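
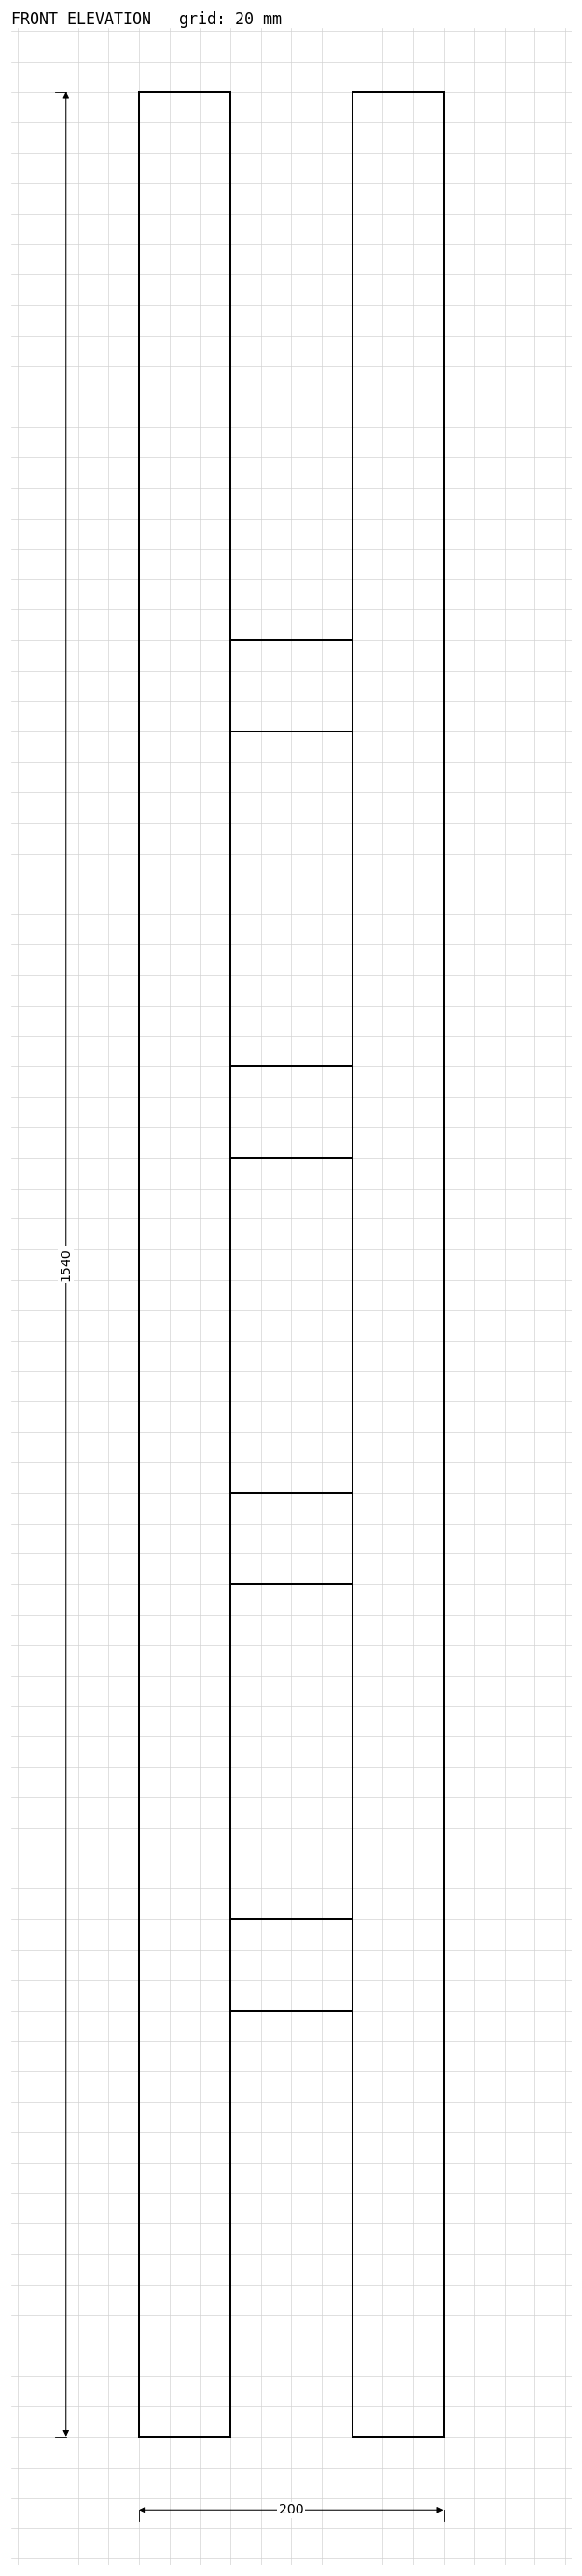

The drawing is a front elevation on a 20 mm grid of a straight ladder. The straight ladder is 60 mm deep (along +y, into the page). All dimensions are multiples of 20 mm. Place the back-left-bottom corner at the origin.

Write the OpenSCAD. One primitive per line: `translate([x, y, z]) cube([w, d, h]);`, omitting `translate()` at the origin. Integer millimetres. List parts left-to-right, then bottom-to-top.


cube([60, 60, 1540]);
translate([60, 0, 280]) cube([80, 60, 60]);
translate([60, 0, 560]) cube([80, 60, 60]);
translate([60, 0, 840]) cube([80, 60, 60]);
translate([60, 0, 1120]) cube([80, 60, 60]);
translate([140, 0, 0]) cube([60, 60, 1540]);


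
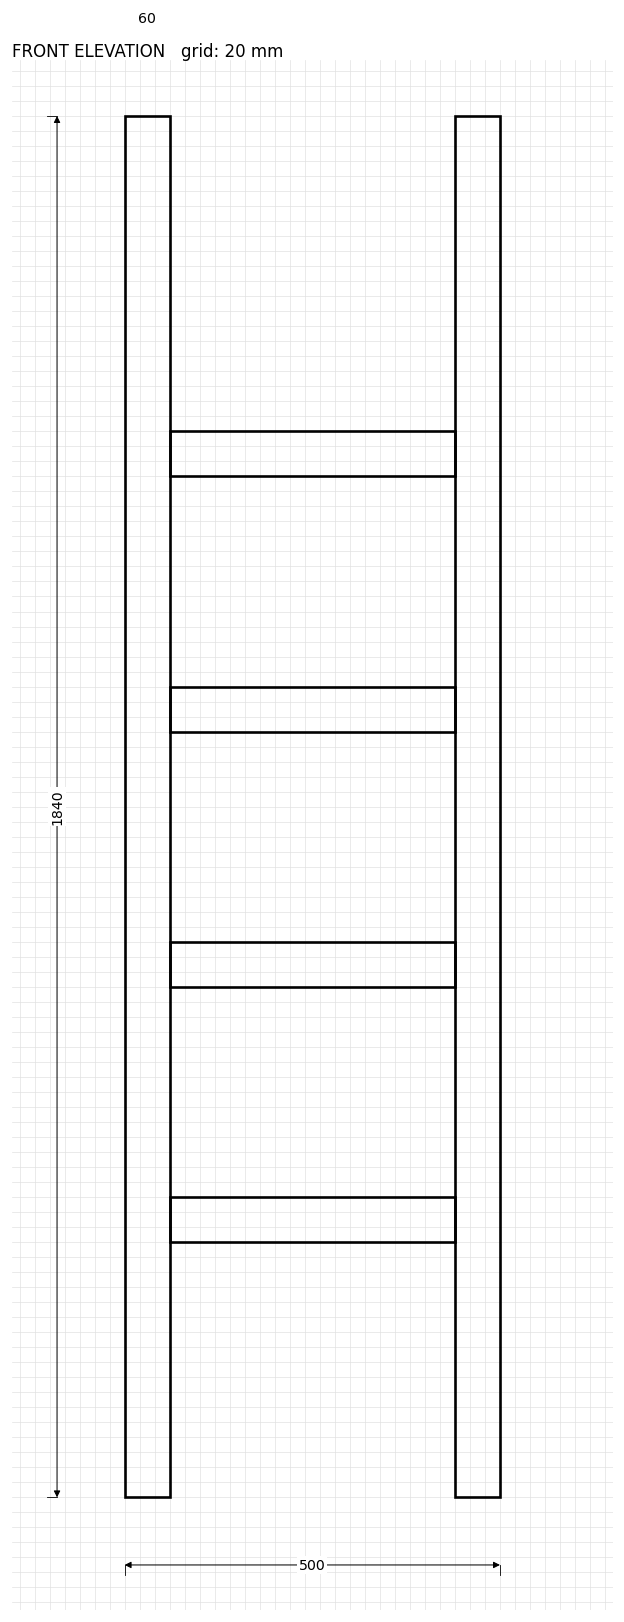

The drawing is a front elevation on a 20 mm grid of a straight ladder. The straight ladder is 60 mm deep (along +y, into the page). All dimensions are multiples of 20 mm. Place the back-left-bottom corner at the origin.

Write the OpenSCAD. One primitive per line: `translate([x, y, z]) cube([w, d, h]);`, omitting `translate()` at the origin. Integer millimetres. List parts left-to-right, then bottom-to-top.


cube([60, 60, 1840]);
translate([60, 0, 340]) cube([380, 60, 60]);
translate([60, 0, 680]) cube([380, 60, 60]);
translate([60, 0, 1020]) cube([380, 60, 60]);
translate([60, 0, 1360]) cube([380, 60, 60]);
translate([440, 0, 0]) cube([60, 60, 1840]);


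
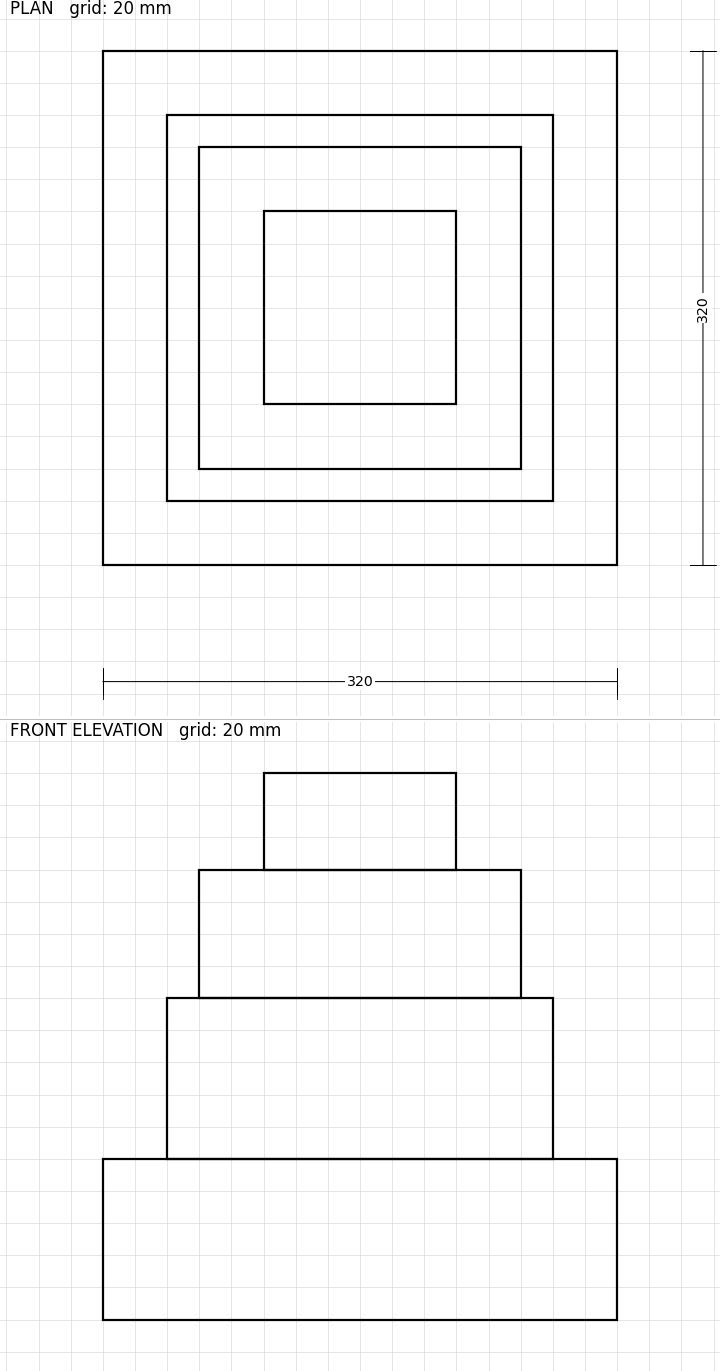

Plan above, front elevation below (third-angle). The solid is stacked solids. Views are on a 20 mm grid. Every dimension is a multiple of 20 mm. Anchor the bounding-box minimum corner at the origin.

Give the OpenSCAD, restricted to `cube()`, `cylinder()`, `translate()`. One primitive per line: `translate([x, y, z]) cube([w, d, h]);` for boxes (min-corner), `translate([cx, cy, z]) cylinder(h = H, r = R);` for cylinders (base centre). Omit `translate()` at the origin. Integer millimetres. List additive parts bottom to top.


cube([320, 320, 100]);
translate([40, 40, 100]) cube([240, 240, 100]);
translate([60, 60, 200]) cube([200, 200, 80]);
translate([100, 100, 280]) cube([120, 120, 60]);


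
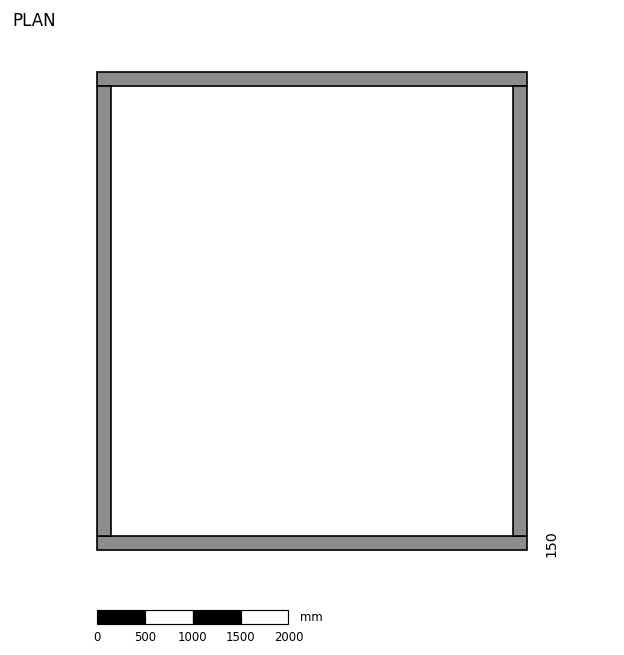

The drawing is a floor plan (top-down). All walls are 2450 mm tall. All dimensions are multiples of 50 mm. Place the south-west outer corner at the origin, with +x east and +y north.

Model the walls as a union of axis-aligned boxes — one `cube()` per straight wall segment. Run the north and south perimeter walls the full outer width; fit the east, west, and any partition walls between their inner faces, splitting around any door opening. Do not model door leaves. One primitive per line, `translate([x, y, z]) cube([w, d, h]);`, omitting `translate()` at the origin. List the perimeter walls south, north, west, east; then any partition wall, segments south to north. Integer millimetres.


cube([4500, 150, 2450]);
translate([0, 4850, 0]) cube([4500, 150, 2450]);
translate([0, 150, 0]) cube([150, 4700, 2450]);
translate([4350, 150, 0]) cube([150, 4700, 2450]);


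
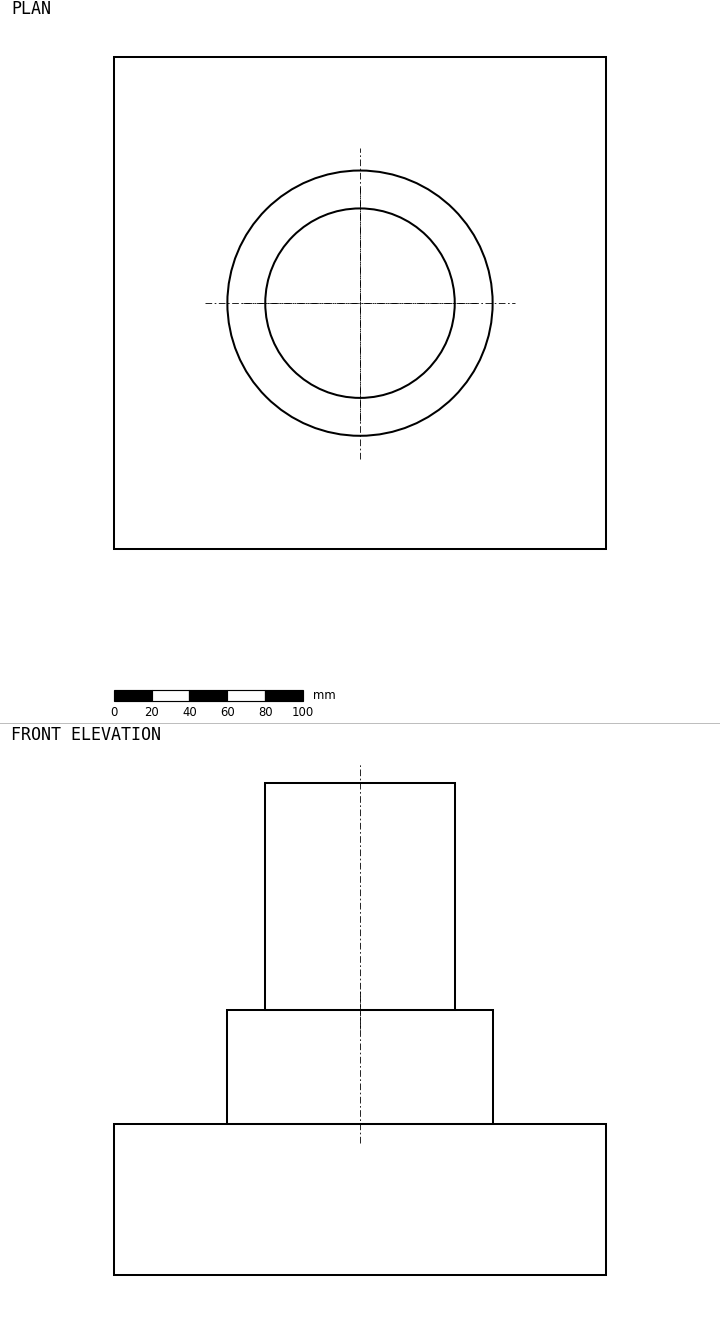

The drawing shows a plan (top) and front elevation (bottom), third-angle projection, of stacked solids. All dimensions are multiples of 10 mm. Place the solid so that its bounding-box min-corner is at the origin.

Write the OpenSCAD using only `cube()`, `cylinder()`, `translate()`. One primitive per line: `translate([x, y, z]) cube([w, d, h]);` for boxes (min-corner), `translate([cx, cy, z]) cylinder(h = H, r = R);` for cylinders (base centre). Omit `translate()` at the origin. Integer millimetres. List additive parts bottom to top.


cube([260, 260, 80]);
translate([130, 130, 80]) cylinder(h = 60, r = 70);
translate([130, 130, 140]) cylinder(h = 120, r = 50);


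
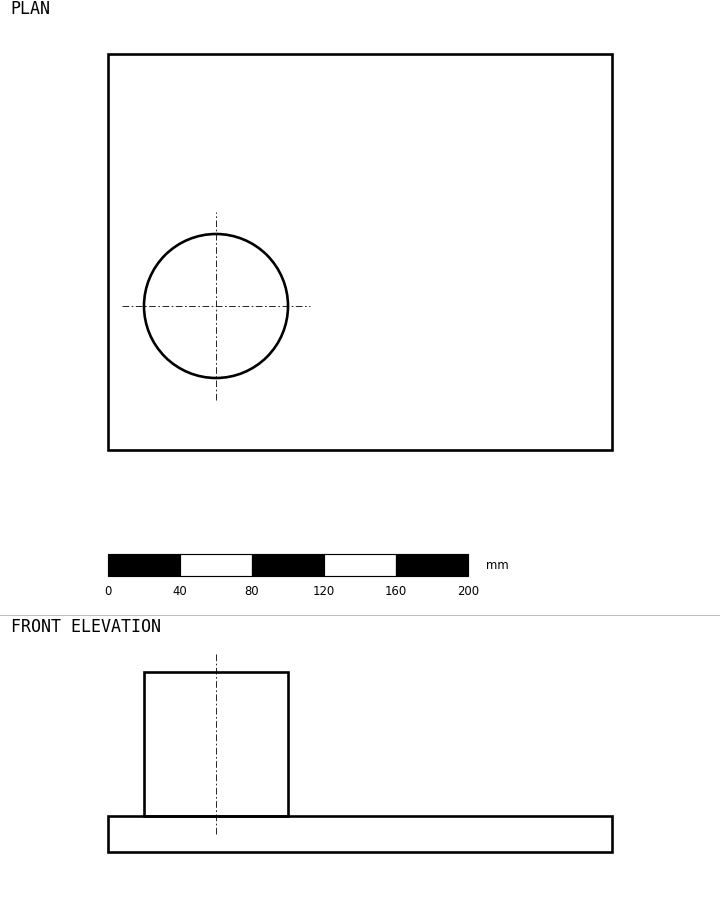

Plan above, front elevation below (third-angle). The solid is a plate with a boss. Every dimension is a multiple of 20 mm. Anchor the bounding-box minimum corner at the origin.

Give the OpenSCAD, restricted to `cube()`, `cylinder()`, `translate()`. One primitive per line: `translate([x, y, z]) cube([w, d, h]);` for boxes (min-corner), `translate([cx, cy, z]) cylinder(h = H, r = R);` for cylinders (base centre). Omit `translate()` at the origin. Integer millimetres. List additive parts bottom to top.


cube([280, 220, 20]);
translate([60, 80, 20]) cylinder(h = 80, r = 40);


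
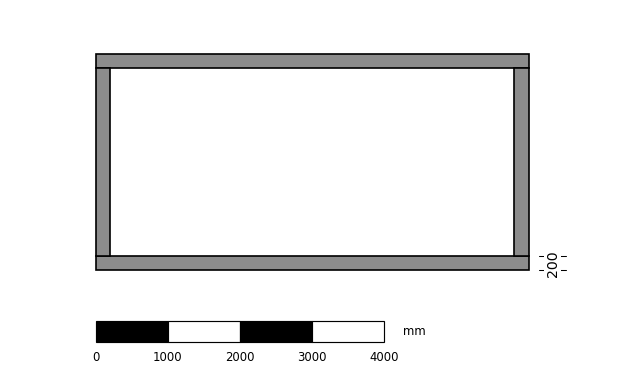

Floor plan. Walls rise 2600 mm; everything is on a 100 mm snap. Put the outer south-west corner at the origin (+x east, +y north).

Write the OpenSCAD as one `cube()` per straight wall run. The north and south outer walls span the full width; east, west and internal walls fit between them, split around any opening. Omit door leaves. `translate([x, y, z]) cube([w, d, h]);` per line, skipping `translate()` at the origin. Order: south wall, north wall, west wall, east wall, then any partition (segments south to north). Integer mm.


cube([6000, 200, 2600]);
translate([0, 2800, 0]) cube([6000, 200, 2600]);
translate([0, 200, 0]) cube([200, 2600, 2600]);
translate([5800, 200, 0]) cube([200, 2600, 2600]);


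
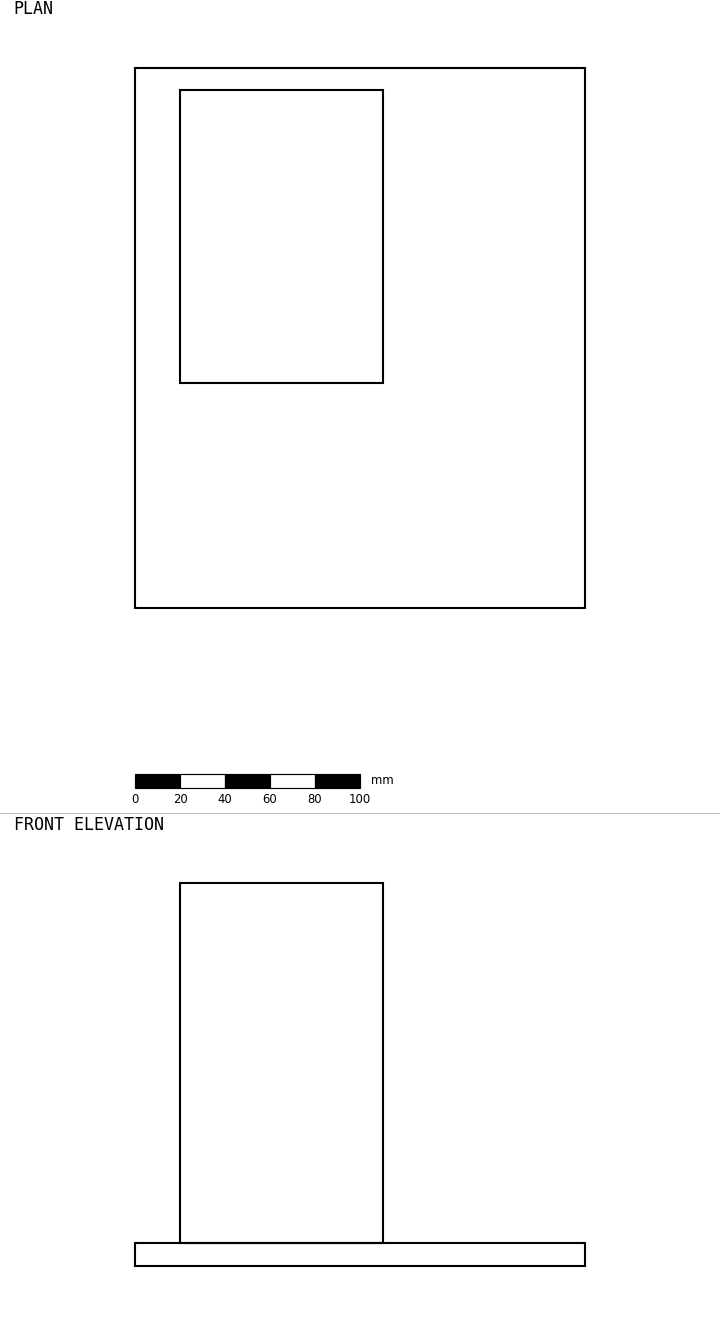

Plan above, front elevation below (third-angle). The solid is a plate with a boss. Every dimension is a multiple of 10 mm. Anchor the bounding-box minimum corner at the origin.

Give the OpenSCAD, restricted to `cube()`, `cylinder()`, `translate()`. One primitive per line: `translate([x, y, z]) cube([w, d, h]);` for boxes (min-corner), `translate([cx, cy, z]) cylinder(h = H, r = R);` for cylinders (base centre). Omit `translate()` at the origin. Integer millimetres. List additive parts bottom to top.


cube([200, 240, 10]);
translate([20, 100, 10]) cube([90, 130, 160]);


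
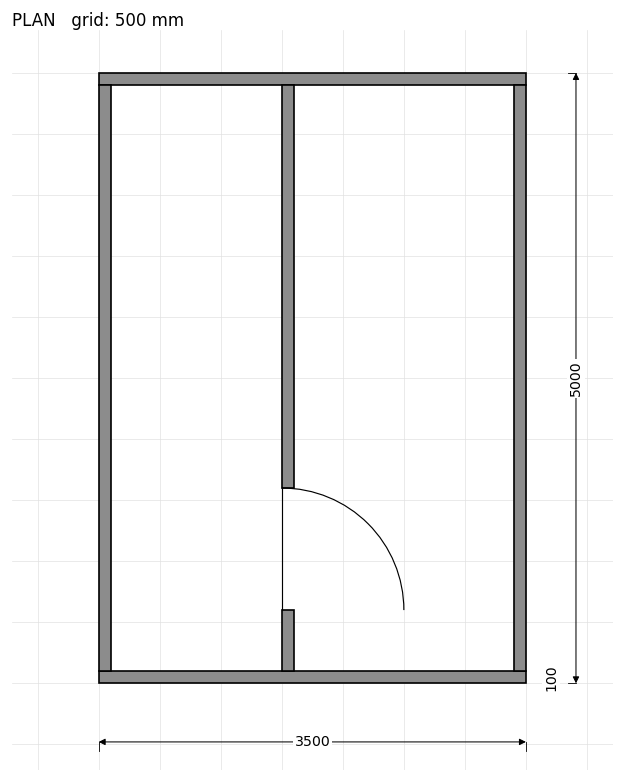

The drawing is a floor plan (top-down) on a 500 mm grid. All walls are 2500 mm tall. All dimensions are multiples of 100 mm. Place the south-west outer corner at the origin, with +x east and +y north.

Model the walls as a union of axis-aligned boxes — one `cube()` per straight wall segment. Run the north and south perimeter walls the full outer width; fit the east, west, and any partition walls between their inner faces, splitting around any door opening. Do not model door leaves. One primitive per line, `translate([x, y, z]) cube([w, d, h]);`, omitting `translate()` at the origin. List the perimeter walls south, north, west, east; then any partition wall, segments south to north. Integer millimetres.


cube([3500, 100, 2500]);
translate([0, 4900, 0]) cube([3500, 100, 2500]);
translate([0, 100, 0]) cube([100, 4800, 2500]);
translate([3400, 100, 0]) cube([100, 4800, 2500]);
translate([1500, 100, 0]) cube([100, 500, 2500]);
translate([1500, 1600, 0]) cube([100, 3300, 2500]);


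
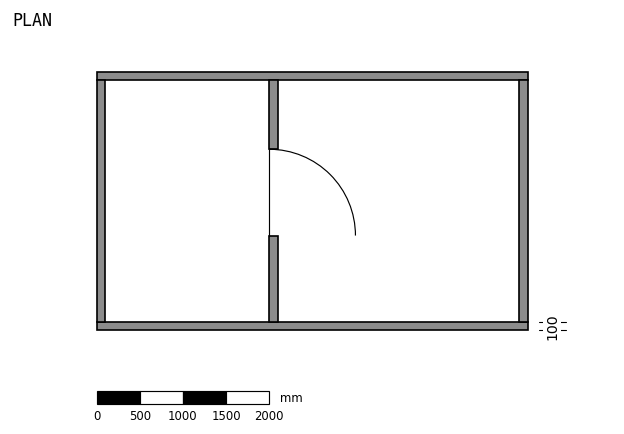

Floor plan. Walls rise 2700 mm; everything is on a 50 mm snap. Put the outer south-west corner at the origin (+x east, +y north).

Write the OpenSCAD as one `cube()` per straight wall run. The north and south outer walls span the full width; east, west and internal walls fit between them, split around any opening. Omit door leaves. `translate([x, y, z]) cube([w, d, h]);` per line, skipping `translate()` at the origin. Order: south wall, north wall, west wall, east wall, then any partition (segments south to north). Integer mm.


cube([5000, 100, 2700]);
translate([0, 2900, 0]) cube([5000, 100, 2700]);
translate([0, 100, 0]) cube([100, 2800, 2700]);
translate([4900, 100, 0]) cube([100, 2800, 2700]);
translate([2000, 100, 0]) cube([100, 1000, 2700]);
translate([2000, 2100, 0]) cube([100, 800, 2700]);


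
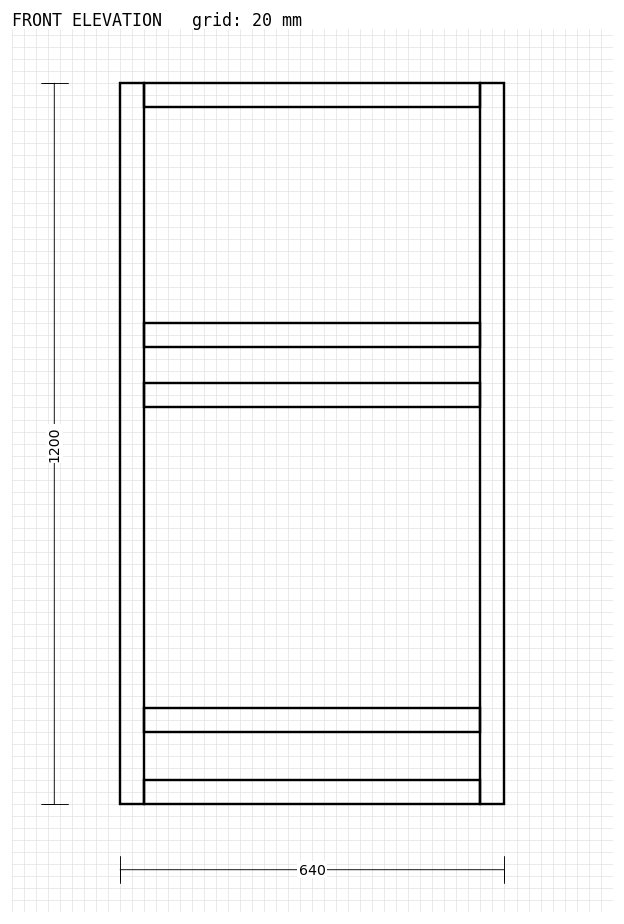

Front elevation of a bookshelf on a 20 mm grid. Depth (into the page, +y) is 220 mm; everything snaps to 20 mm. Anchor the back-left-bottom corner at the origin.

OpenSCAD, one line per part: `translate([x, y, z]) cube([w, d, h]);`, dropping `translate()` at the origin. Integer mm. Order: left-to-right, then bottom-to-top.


cube([40, 220, 1200]);
translate([40, 0, 0]) cube([560, 220, 40]);
translate([40, 0, 120]) cube([560, 220, 40]);
translate([40, 0, 660]) cube([560, 220, 40]);
translate([40, 0, 760]) cube([560, 220, 40]);
translate([40, 0, 1160]) cube([560, 220, 40]);
translate([600, 0, 0]) cube([40, 220, 1200]);


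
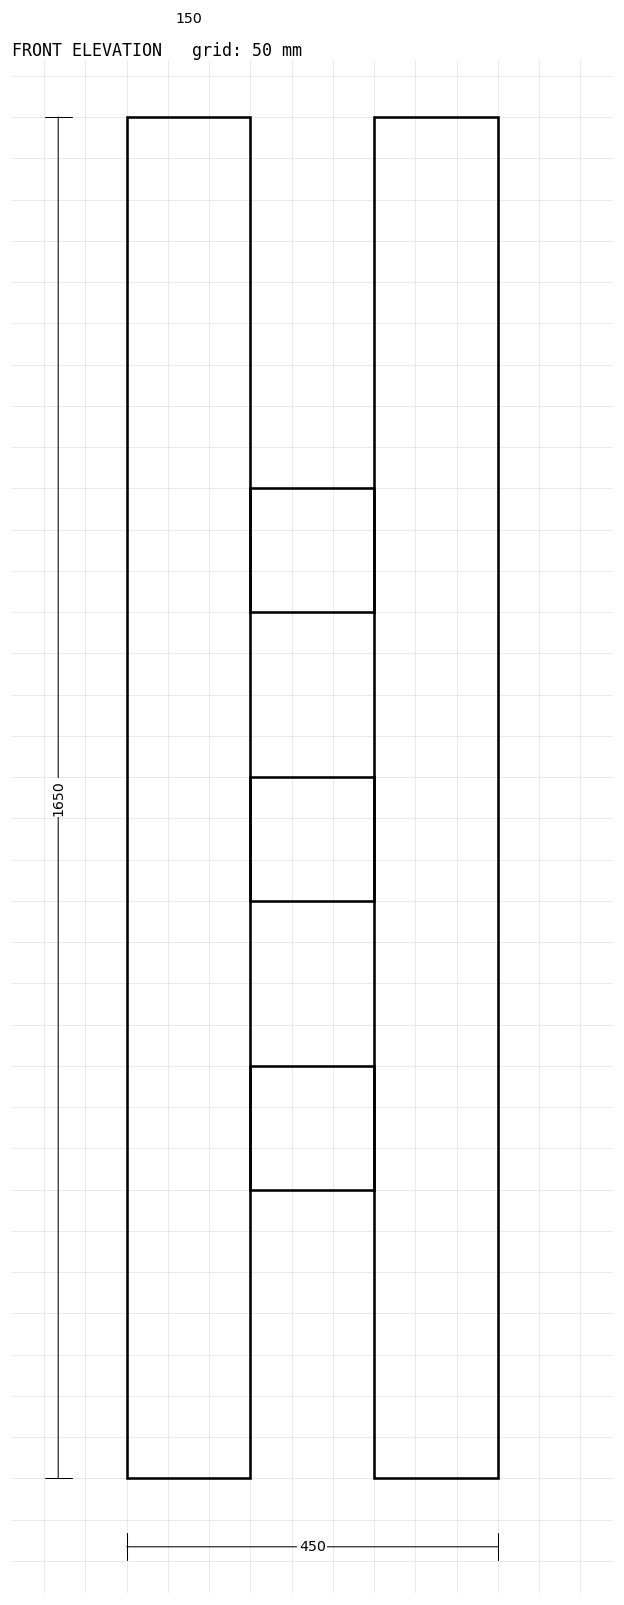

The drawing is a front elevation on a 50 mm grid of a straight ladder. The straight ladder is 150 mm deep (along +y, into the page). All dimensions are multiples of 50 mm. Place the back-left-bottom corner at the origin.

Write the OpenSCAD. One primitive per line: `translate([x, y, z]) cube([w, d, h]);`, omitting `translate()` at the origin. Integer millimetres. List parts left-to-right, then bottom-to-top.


cube([150, 150, 1650]);
translate([150, 0, 350]) cube([150, 150, 150]);
translate([150, 0, 700]) cube([150, 150, 150]);
translate([150, 0, 1050]) cube([150, 150, 150]);
translate([300, 0, 0]) cube([150, 150, 1650]);


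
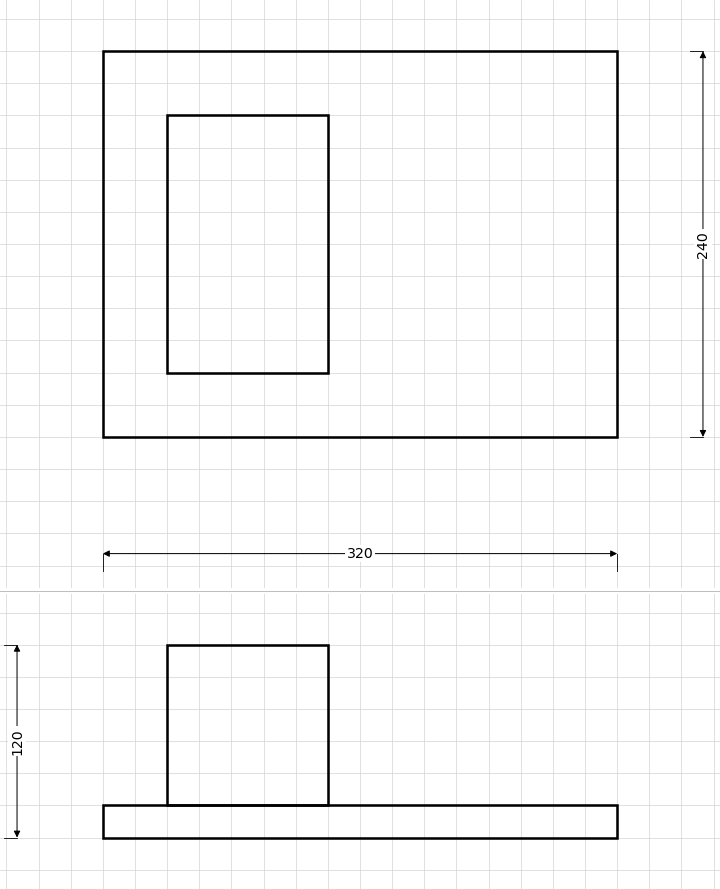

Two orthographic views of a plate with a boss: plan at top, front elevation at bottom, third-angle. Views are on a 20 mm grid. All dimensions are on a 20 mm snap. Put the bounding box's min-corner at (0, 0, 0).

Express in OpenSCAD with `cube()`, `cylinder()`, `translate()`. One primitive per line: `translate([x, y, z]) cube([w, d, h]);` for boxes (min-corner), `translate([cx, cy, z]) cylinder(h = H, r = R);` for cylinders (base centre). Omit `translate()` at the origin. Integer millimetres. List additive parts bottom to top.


cube([320, 240, 20]);
translate([40, 40, 20]) cube([100, 160, 100]);


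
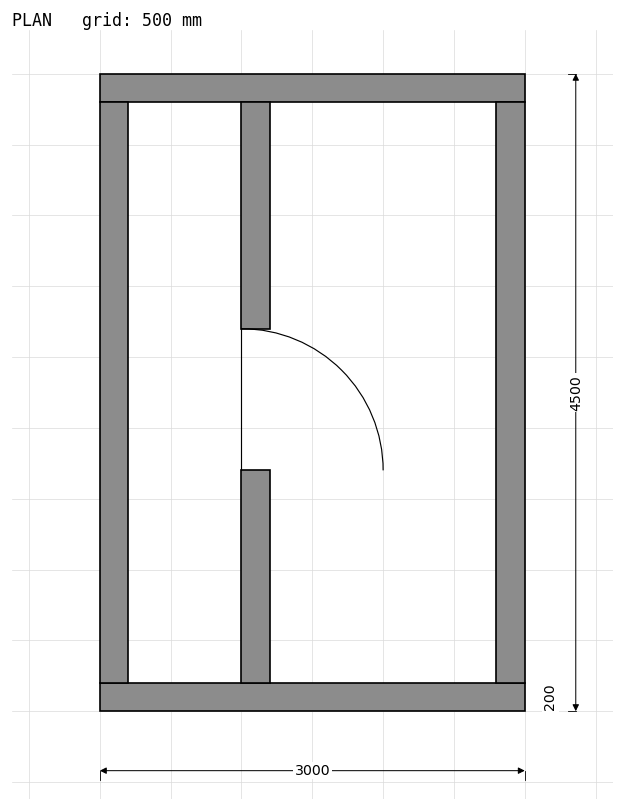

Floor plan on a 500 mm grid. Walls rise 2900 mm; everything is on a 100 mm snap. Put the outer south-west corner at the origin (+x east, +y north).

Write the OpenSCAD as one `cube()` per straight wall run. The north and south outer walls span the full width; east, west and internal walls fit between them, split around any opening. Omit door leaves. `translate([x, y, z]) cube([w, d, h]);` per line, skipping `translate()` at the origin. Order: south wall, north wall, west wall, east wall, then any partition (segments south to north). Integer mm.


cube([3000, 200, 2900]);
translate([0, 4300, 0]) cube([3000, 200, 2900]);
translate([0, 200, 0]) cube([200, 4100, 2900]);
translate([2800, 200, 0]) cube([200, 4100, 2900]);
translate([1000, 200, 0]) cube([200, 1500, 2900]);
translate([1000, 2700, 0]) cube([200, 1600, 2900]);


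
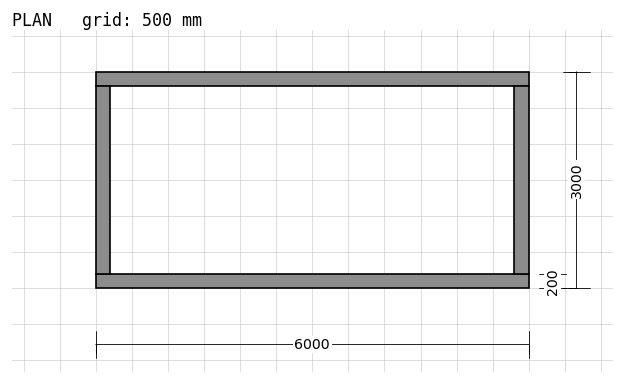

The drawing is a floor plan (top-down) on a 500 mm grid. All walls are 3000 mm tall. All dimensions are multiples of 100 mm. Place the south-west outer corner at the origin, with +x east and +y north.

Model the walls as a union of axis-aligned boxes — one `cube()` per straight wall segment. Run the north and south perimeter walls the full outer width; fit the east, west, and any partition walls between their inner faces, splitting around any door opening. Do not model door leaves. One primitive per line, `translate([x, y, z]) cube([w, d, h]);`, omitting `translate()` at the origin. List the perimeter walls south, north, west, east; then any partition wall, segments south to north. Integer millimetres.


cube([6000, 200, 3000]);
translate([0, 2800, 0]) cube([6000, 200, 3000]);
translate([0, 200, 0]) cube([200, 2600, 3000]);
translate([5800, 200, 0]) cube([200, 2600, 3000]);


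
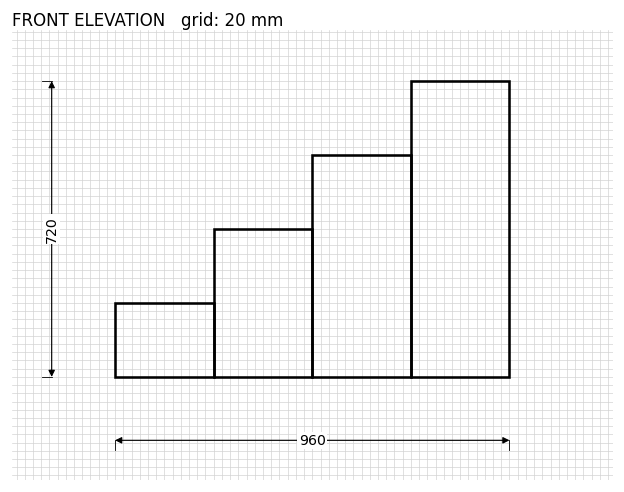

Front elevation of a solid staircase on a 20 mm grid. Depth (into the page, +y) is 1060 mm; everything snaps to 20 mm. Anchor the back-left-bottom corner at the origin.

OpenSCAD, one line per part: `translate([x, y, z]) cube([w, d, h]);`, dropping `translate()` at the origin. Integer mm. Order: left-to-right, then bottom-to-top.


cube([240, 1060, 180]);
translate([240, 0, 0]) cube([240, 1060, 360]);
translate([480, 0, 0]) cube([240, 1060, 540]);
translate([720, 0, 0]) cube([240, 1060, 720]);


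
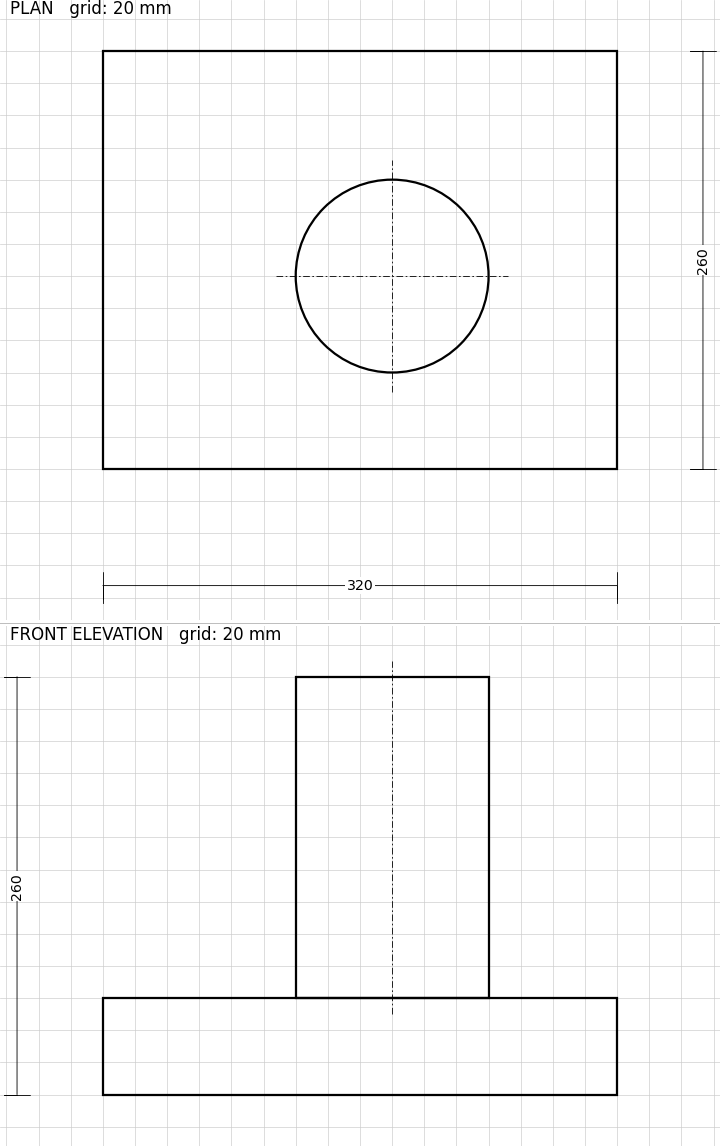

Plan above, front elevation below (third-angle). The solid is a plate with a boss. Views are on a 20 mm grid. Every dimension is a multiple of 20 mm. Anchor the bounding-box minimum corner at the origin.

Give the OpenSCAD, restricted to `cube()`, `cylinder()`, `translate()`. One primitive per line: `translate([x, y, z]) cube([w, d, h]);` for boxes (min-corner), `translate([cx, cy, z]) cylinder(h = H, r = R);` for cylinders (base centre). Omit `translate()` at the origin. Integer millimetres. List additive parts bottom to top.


cube([320, 260, 60]);
translate([180, 120, 60]) cylinder(h = 200, r = 60);


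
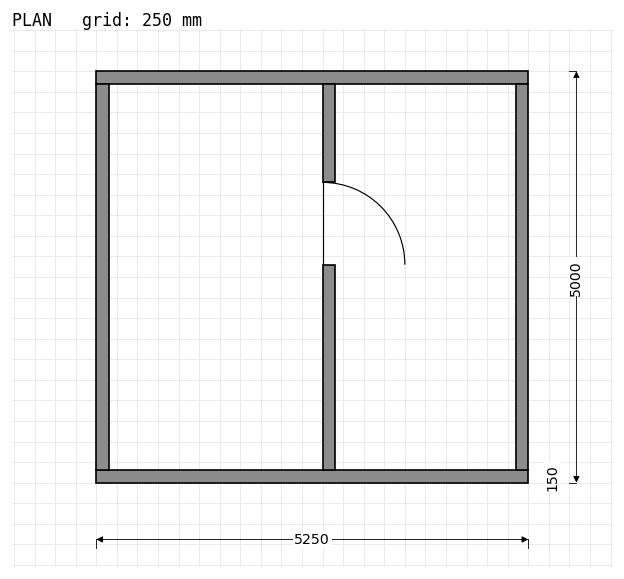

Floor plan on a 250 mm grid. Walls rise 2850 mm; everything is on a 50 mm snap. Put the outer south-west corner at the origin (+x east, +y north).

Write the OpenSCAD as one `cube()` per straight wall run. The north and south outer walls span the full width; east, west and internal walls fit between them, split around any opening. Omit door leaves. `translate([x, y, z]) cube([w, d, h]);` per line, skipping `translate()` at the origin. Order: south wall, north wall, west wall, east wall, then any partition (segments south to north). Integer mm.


cube([5250, 150, 2850]);
translate([0, 4850, 0]) cube([5250, 150, 2850]);
translate([0, 150, 0]) cube([150, 4700, 2850]);
translate([5100, 150, 0]) cube([150, 4700, 2850]);
translate([2750, 150, 0]) cube([150, 2500, 2850]);
translate([2750, 3650, 0]) cube([150, 1200, 2850]);


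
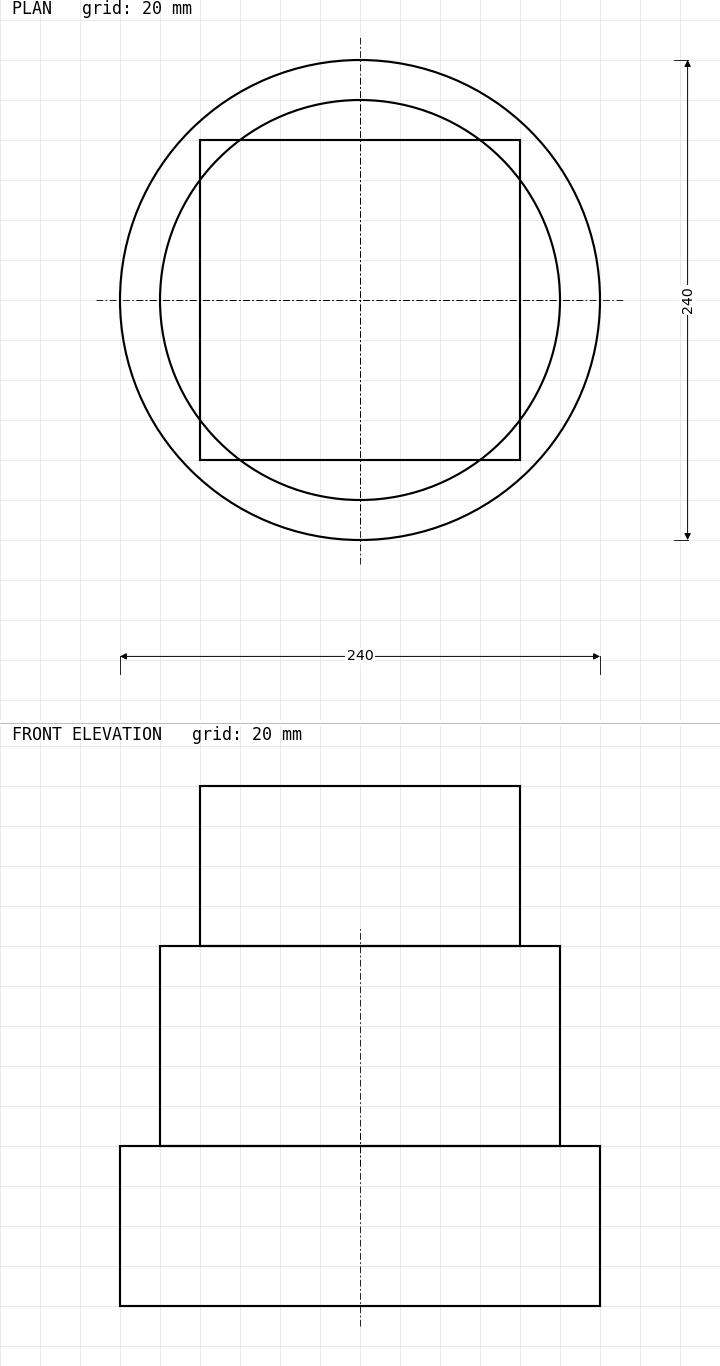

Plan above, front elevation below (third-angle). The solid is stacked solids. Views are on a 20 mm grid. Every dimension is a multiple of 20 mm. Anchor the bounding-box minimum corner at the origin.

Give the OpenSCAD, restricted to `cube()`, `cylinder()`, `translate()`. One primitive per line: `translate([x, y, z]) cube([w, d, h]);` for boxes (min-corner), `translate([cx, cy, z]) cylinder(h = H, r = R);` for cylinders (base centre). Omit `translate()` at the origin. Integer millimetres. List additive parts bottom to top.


translate([120, 120, 0]) cylinder(h = 80, r = 120);
translate([120, 120, 80]) cylinder(h = 100, r = 100);
translate([40, 40, 180]) cube([160, 160, 80]);


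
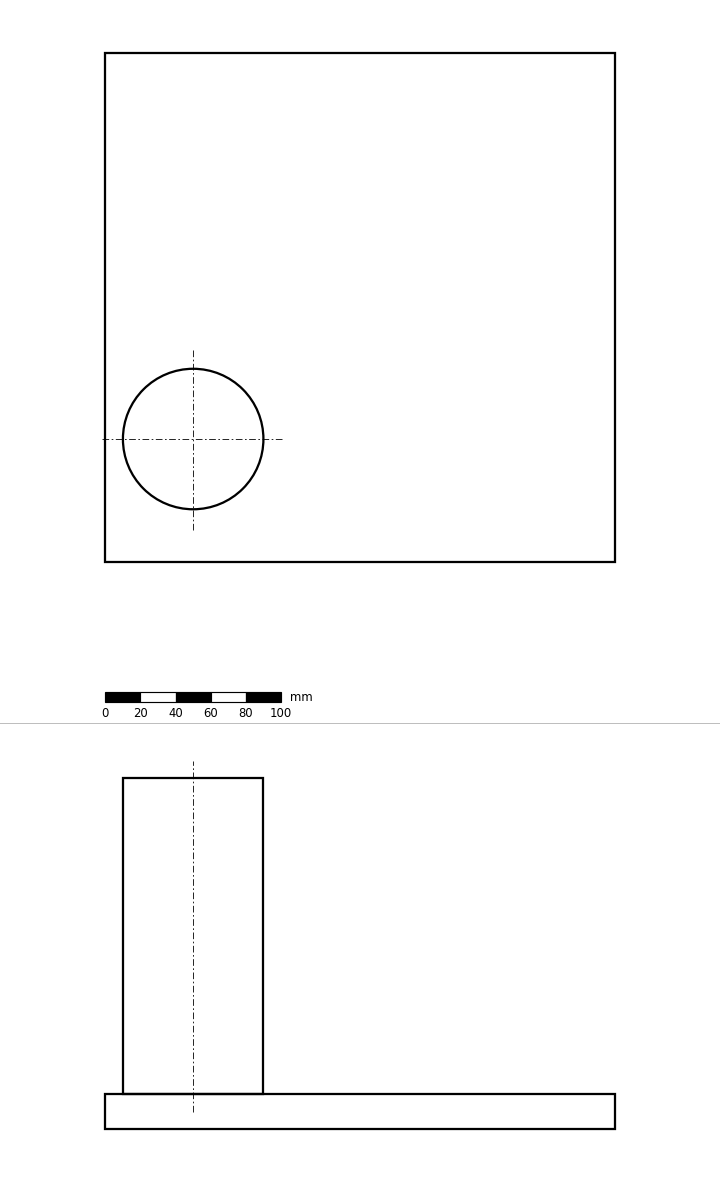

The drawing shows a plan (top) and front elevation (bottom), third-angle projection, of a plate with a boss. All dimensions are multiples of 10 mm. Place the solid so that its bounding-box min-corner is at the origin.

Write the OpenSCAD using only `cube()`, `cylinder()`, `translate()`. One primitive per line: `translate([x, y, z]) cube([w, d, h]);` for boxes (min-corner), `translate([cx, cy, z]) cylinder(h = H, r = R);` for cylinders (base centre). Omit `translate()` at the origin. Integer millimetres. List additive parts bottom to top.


cube([290, 290, 20]);
translate([50, 70, 20]) cylinder(h = 180, r = 40);


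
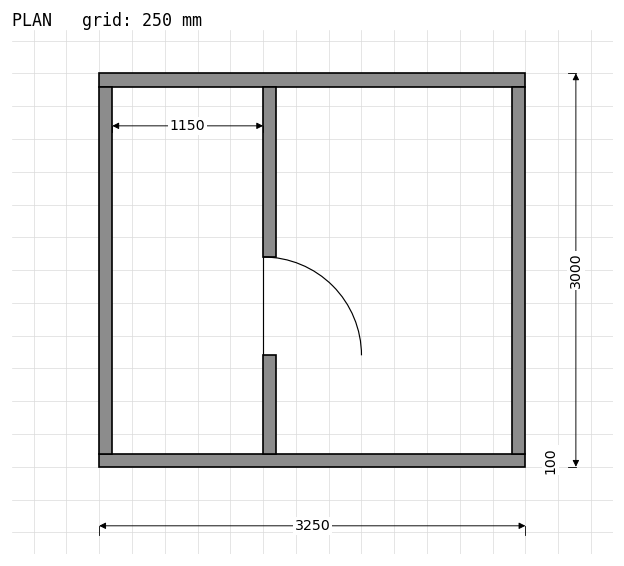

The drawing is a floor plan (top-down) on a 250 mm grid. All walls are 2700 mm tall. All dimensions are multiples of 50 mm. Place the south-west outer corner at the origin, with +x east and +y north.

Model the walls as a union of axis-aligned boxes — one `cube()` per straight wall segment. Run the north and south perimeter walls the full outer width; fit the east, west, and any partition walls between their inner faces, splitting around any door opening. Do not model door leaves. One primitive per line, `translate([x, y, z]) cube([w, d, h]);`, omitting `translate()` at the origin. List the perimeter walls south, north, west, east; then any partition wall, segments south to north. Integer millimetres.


cube([3250, 100, 2700]);
translate([0, 2900, 0]) cube([3250, 100, 2700]);
translate([0, 100, 0]) cube([100, 2800, 2700]);
translate([3150, 100, 0]) cube([100, 2800, 2700]);
translate([1250, 100, 0]) cube([100, 750, 2700]);
translate([1250, 1600, 0]) cube([100, 1300, 2700]);


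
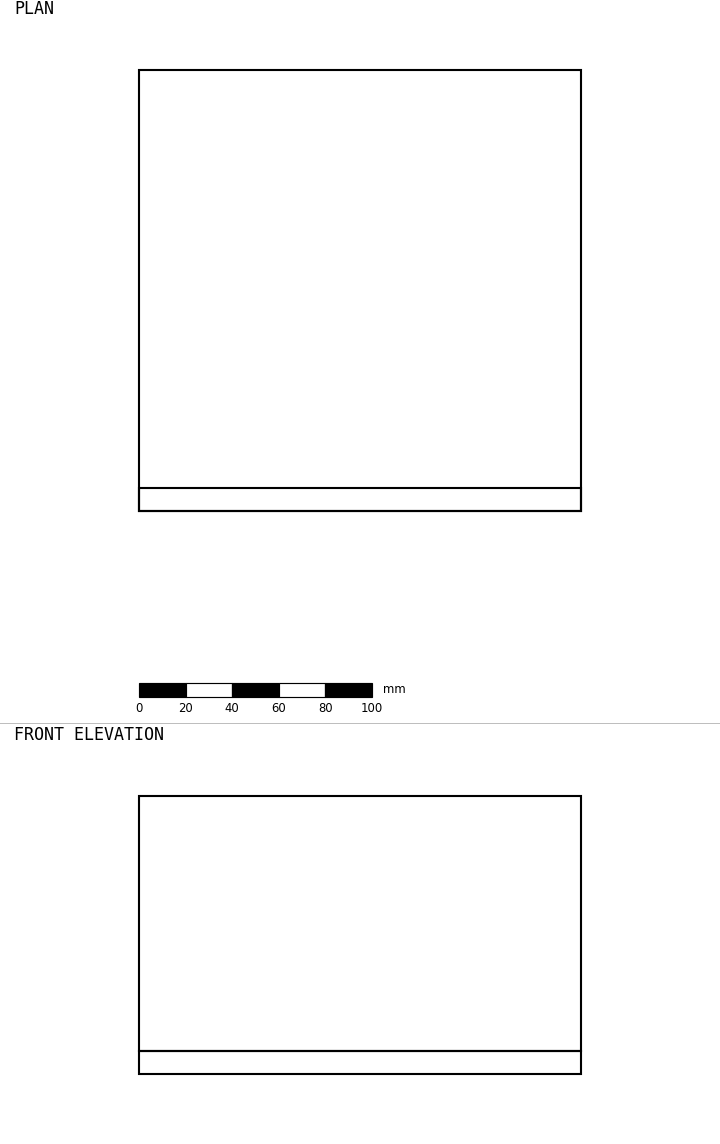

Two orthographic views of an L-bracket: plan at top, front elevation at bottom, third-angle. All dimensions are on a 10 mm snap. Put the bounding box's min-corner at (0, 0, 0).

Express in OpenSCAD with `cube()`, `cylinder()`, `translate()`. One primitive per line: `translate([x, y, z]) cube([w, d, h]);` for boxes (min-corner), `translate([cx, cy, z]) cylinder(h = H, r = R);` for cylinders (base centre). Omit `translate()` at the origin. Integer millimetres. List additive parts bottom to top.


cube([190, 190, 10]);
translate([0, 0, 10]) cube([190, 10, 110]);


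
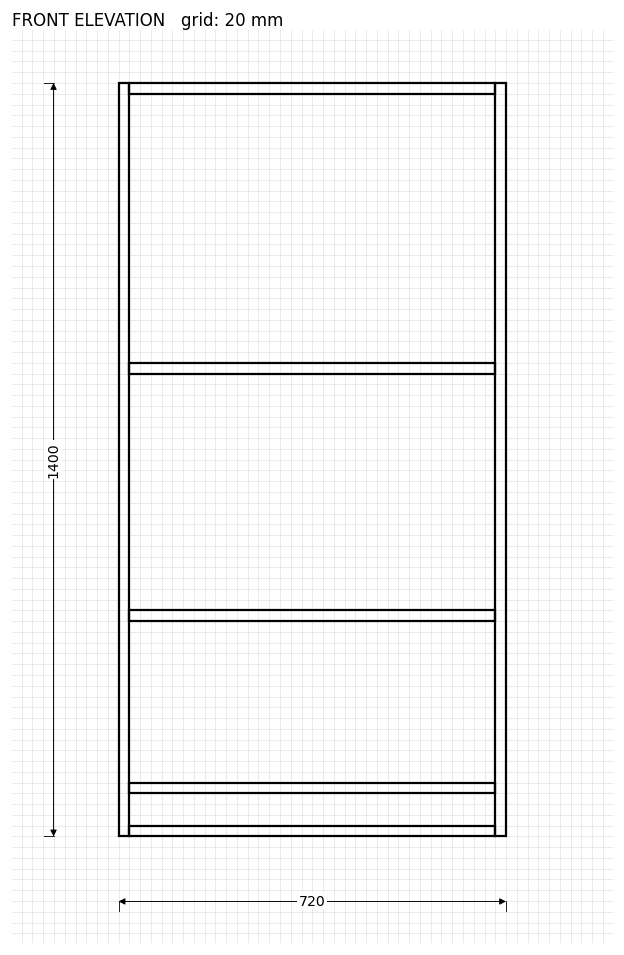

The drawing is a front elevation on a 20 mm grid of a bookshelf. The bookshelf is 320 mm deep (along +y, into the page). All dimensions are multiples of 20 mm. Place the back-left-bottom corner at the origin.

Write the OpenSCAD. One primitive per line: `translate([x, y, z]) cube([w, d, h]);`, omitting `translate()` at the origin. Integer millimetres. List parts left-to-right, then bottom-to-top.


cube([20, 320, 1400]);
translate([20, 0, 0]) cube([680, 320, 20]);
translate([20, 0, 80]) cube([680, 320, 20]);
translate([20, 0, 400]) cube([680, 320, 20]);
translate([20, 0, 860]) cube([680, 320, 20]);
translate([20, 0, 1380]) cube([680, 320, 20]);
translate([700, 0, 0]) cube([20, 320, 1400]);


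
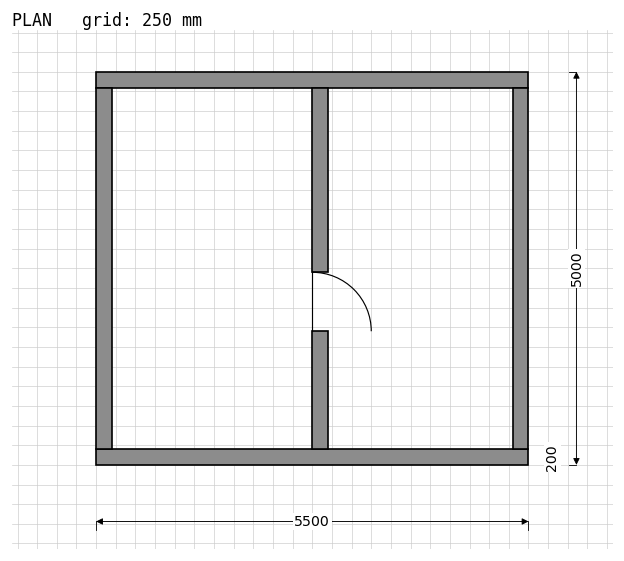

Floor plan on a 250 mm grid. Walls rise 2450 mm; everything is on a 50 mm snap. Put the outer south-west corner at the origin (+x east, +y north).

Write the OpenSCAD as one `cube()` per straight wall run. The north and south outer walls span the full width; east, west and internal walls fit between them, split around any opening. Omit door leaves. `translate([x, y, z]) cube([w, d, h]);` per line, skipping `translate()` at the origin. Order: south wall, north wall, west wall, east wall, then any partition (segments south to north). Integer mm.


cube([5500, 200, 2450]);
translate([0, 4800, 0]) cube([5500, 200, 2450]);
translate([0, 200, 0]) cube([200, 4600, 2450]);
translate([5300, 200, 0]) cube([200, 4600, 2450]);
translate([2750, 200, 0]) cube([200, 1500, 2450]);
translate([2750, 2450, 0]) cube([200, 2350, 2450]);


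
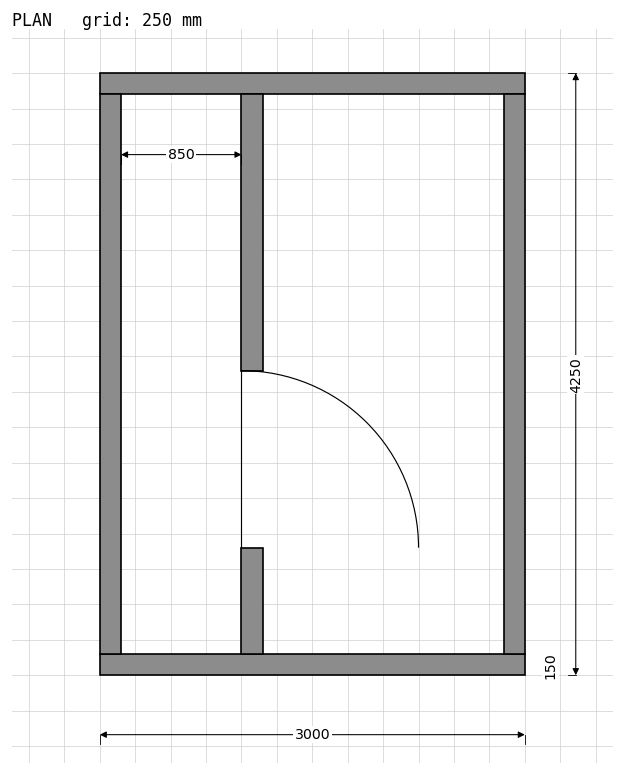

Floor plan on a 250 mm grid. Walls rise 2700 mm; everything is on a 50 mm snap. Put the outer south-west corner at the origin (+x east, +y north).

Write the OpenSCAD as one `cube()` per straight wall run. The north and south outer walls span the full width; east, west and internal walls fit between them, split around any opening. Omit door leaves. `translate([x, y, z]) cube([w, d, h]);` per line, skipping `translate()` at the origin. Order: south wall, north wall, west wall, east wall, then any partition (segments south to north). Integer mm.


cube([3000, 150, 2700]);
translate([0, 4100, 0]) cube([3000, 150, 2700]);
translate([0, 150, 0]) cube([150, 3950, 2700]);
translate([2850, 150, 0]) cube([150, 3950, 2700]);
translate([1000, 150, 0]) cube([150, 750, 2700]);
translate([1000, 2150, 0]) cube([150, 1950, 2700]);


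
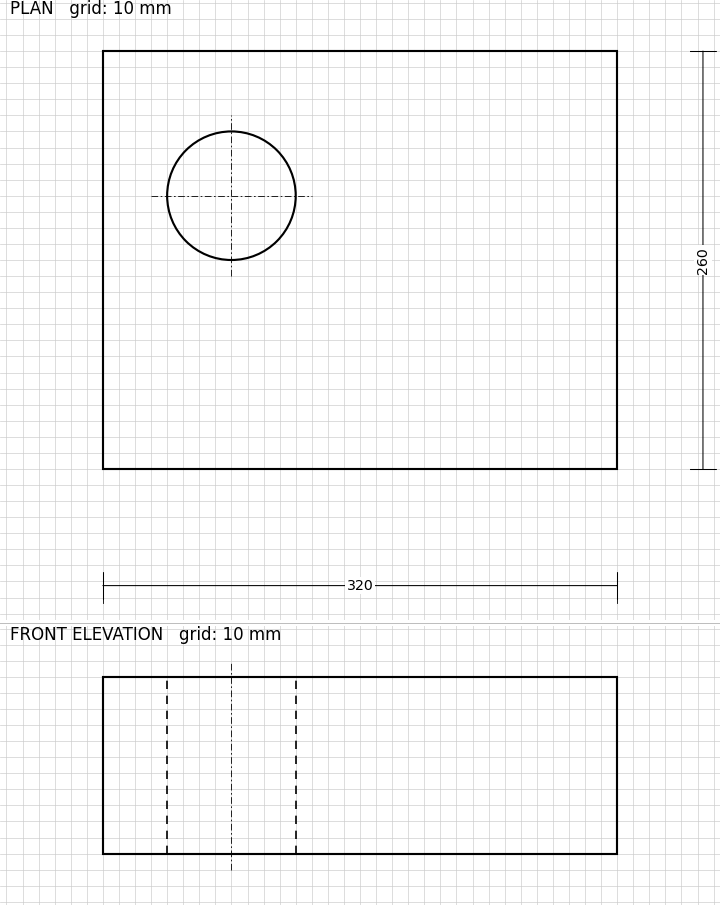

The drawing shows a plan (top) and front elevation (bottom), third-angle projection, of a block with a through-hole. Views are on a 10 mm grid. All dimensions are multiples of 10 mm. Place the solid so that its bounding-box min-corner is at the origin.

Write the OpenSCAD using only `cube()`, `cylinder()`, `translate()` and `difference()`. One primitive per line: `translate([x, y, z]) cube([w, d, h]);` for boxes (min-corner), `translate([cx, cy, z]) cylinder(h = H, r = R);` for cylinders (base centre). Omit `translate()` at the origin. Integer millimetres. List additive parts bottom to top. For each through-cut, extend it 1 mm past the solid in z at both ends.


difference() {
  cube([320, 260, 110]);
  translate([80, 170, -1]) cylinder(h = 112, r = 40);
}


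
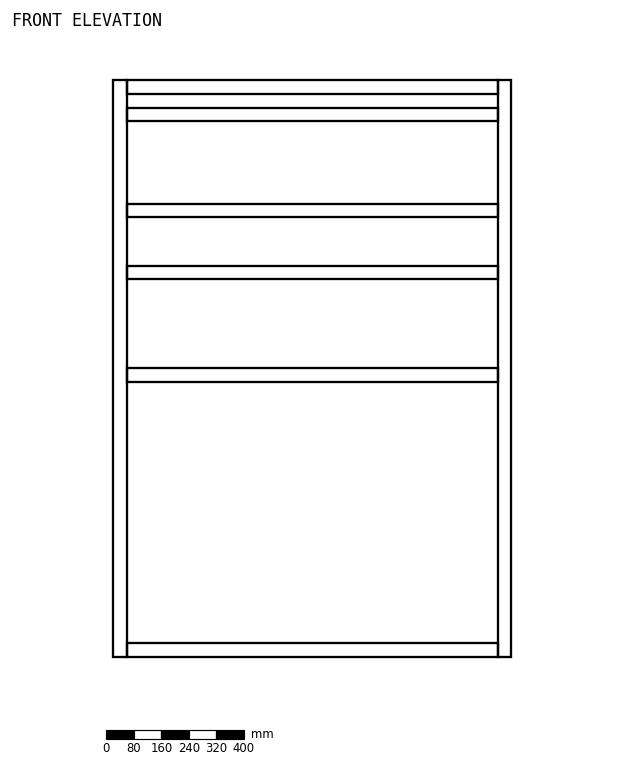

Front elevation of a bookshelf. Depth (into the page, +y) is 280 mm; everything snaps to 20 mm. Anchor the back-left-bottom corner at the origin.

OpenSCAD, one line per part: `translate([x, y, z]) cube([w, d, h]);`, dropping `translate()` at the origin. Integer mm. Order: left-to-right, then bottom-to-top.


cube([40, 280, 1680]);
translate([40, 0, 0]) cube([1080, 280, 40]);
translate([40, 0, 800]) cube([1080, 280, 40]);
translate([40, 0, 1100]) cube([1080, 280, 40]);
translate([40, 0, 1280]) cube([1080, 280, 40]);
translate([40, 0, 1560]) cube([1080, 280, 40]);
translate([40, 0, 1640]) cube([1080, 280, 40]);
translate([1120, 0, 0]) cube([40, 280, 1680]);


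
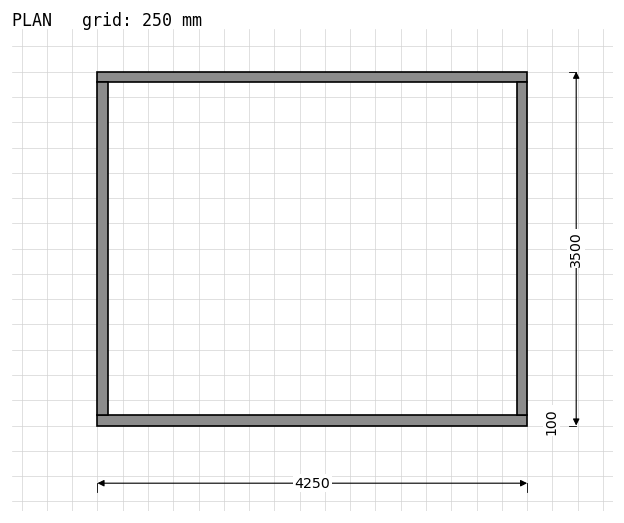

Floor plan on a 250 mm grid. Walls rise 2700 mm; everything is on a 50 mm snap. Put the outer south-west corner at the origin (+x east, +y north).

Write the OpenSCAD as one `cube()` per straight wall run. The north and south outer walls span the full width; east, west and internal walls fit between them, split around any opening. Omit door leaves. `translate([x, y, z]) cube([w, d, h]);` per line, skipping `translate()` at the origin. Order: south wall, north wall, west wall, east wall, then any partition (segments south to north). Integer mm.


cube([4250, 100, 2700]);
translate([0, 3400, 0]) cube([4250, 100, 2700]);
translate([0, 100, 0]) cube([100, 3300, 2700]);
translate([4150, 100, 0]) cube([100, 3300, 2700]);


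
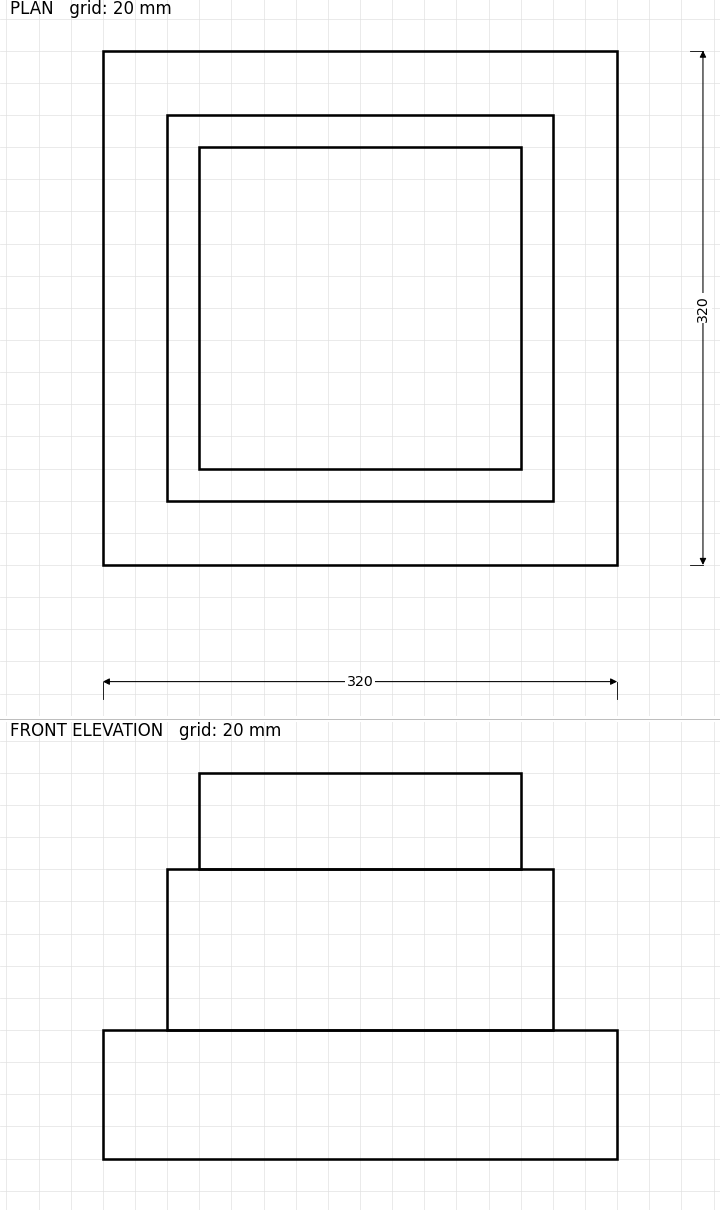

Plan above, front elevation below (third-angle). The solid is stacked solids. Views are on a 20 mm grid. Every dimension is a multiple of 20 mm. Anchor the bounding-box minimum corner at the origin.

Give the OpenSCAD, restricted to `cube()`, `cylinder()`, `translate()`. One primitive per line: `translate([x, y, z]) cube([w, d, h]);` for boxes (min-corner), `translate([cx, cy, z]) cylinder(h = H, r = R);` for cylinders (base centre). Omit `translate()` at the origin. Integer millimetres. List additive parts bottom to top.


cube([320, 320, 80]);
translate([40, 40, 80]) cube([240, 240, 100]);
translate([60, 60, 180]) cube([200, 200, 60]);


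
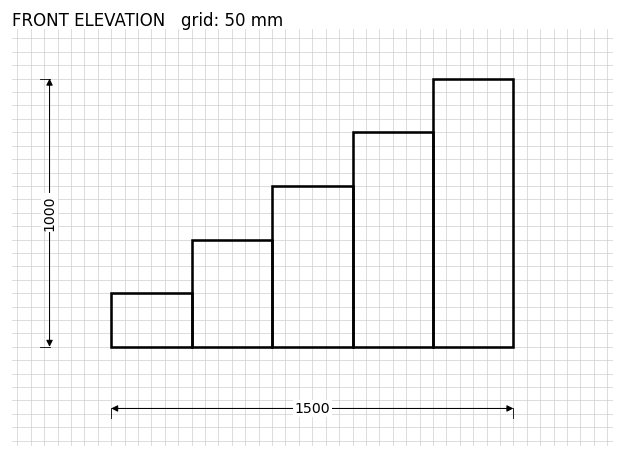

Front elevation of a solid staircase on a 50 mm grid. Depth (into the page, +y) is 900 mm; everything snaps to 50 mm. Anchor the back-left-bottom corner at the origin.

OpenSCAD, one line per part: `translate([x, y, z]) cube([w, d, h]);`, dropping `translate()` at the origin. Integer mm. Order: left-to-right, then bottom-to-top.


cube([300, 900, 200]);
translate([300, 0, 0]) cube([300, 900, 400]);
translate([600, 0, 0]) cube([300, 900, 600]);
translate([900, 0, 0]) cube([300, 900, 800]);
translate([1200, 0, 0]) cube([300, 900, 1000]);


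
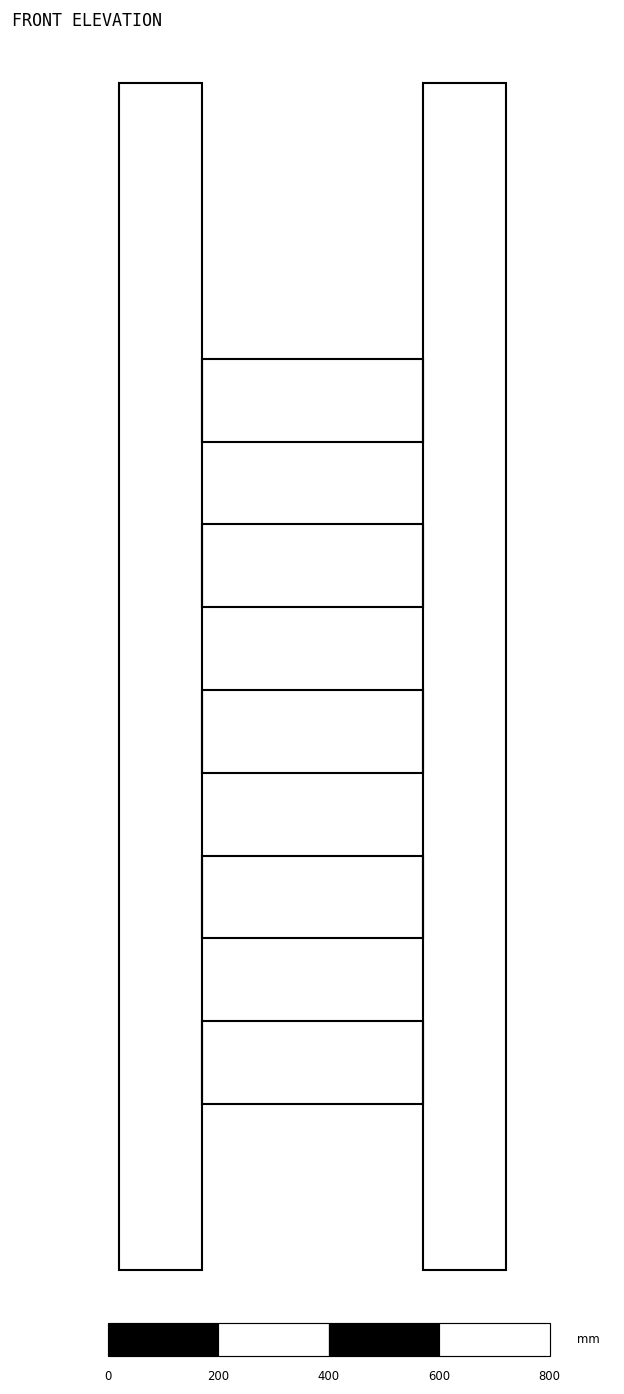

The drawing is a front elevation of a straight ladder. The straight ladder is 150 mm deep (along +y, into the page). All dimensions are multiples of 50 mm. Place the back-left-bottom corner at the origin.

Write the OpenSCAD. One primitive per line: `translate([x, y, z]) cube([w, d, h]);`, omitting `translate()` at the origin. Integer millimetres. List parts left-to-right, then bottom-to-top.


cube([150, 150, 2150]);
translate([150, 0, 300]) cube([400, 150, 150]);
translate([150, 0, 600]) cube([400, 150, 150]);
translate([150, 0, 900]) cube([400, 150, 150]);
translate([150, 0, 1200]) cube([400, 150, 150]);
translate([150, 0, 1500]) cube([400, 150, 150]);
translate([550, 0, 0]) cube([150, 150, 2150]);


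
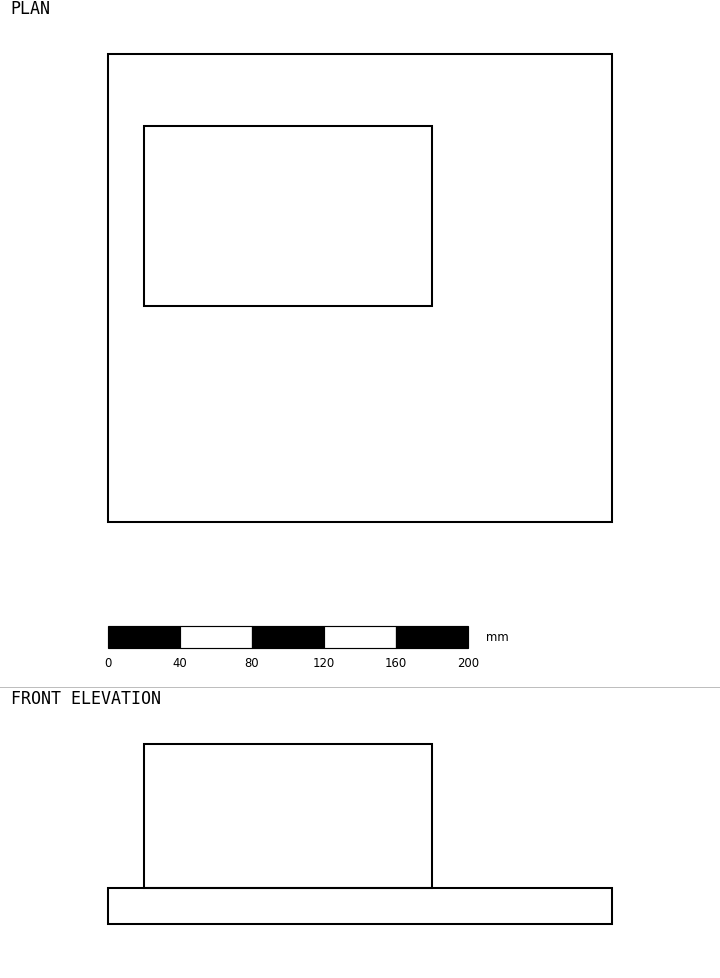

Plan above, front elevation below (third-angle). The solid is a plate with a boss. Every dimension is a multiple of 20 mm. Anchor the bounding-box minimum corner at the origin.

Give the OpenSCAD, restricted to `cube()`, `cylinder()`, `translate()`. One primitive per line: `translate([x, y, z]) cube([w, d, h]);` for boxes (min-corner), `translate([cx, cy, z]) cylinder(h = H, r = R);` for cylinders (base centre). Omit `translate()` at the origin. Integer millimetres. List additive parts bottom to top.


cube([280, 260, 20]);
translate([20, 120, 20]) cube([160, 100, 80]);


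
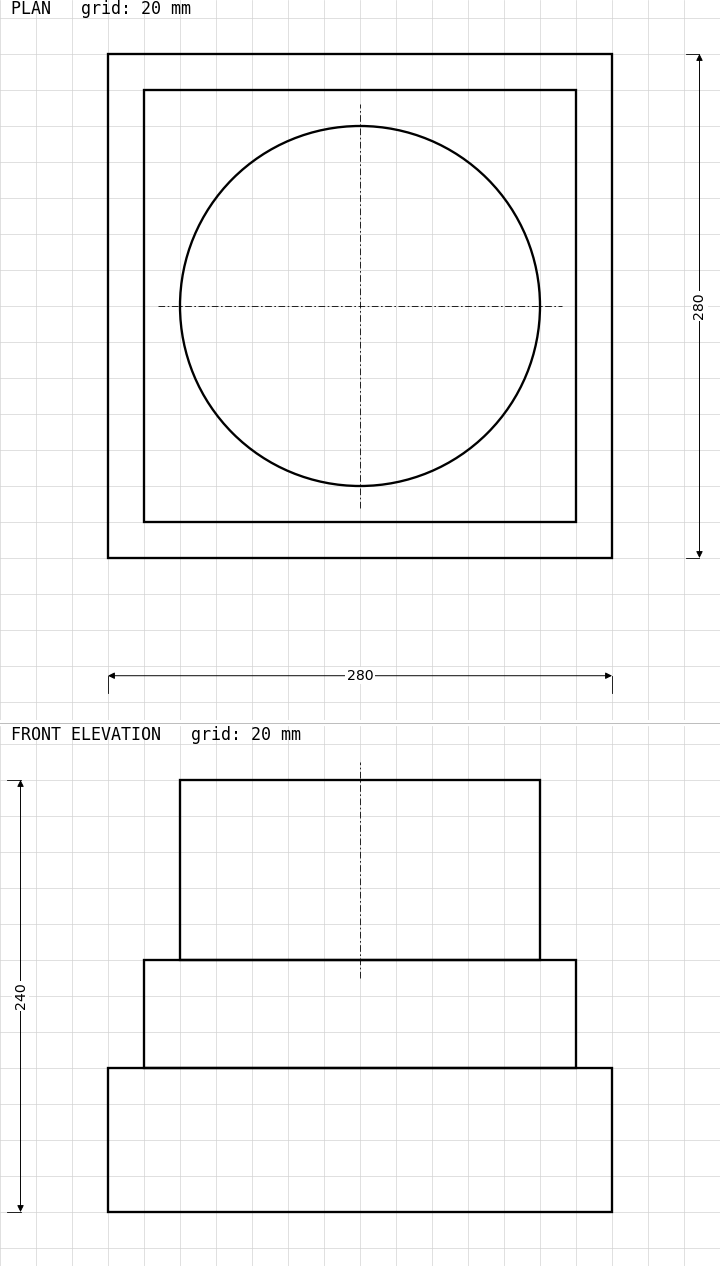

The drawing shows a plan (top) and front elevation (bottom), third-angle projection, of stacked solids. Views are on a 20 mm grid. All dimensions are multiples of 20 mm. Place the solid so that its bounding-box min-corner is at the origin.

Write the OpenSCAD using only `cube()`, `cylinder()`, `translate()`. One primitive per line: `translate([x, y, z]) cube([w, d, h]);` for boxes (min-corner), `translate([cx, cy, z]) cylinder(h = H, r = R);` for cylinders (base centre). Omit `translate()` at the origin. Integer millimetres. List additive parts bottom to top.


cube([280, 280, 80]);
translate([20, 20, 80]) cube([240, 240, 60]);
translate([140, 140, 140]) cylinder(h = 100, r = 100);


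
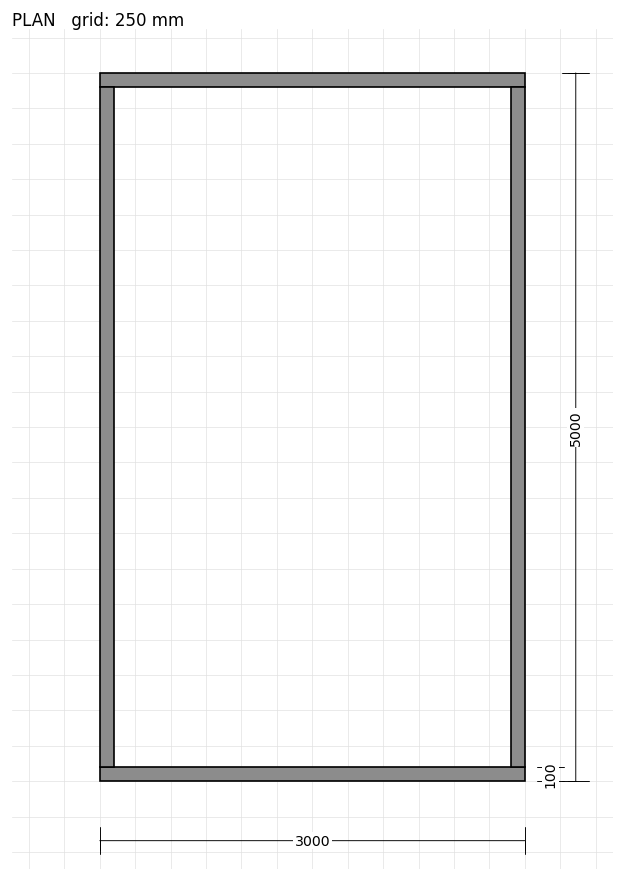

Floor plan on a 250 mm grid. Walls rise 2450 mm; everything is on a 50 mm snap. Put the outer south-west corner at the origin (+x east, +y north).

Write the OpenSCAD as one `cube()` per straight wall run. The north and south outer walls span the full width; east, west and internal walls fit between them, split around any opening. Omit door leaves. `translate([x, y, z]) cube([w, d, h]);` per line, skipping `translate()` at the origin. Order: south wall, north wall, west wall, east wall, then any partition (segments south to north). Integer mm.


cube([3000, 100, 2450]);
translate([0, 4900, 0]) cube([3000, 100, 2450]);
translate([0, 100, 0]) cube([100, 4800, 2450]);
translate([2900, 100, 0]) cube([100, 4800, 2450]);


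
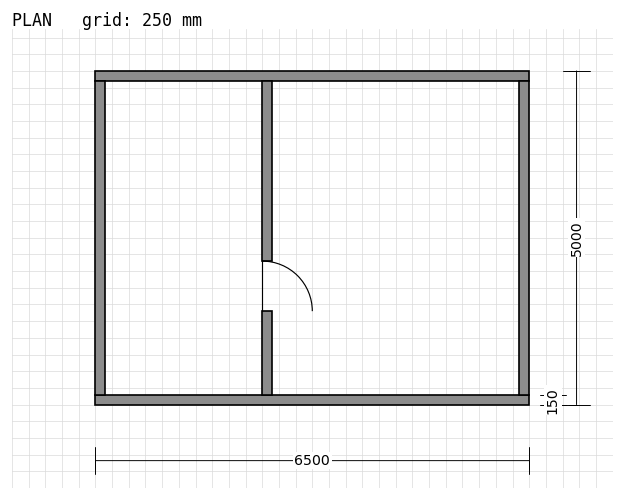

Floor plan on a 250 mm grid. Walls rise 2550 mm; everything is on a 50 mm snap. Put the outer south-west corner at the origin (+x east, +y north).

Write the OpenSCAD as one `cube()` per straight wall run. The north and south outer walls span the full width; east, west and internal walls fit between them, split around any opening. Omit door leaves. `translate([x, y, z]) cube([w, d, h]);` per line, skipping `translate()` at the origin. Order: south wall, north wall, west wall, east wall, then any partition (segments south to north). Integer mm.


cube([6500, 150, 2550]);
translate([0, 4850, 0]) cube([6500, 150, 2550]);
translate([0, 150, 0]) cube([150, 4700, 2550]);
translate([6350, 150, 0]) cube([150, 4700, 2550]);
translate([2500, 150, 0]) cube([150, 1250, 2550]);
translate([2500, 2150, 0]) cube([150, 2700, 2550]);
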